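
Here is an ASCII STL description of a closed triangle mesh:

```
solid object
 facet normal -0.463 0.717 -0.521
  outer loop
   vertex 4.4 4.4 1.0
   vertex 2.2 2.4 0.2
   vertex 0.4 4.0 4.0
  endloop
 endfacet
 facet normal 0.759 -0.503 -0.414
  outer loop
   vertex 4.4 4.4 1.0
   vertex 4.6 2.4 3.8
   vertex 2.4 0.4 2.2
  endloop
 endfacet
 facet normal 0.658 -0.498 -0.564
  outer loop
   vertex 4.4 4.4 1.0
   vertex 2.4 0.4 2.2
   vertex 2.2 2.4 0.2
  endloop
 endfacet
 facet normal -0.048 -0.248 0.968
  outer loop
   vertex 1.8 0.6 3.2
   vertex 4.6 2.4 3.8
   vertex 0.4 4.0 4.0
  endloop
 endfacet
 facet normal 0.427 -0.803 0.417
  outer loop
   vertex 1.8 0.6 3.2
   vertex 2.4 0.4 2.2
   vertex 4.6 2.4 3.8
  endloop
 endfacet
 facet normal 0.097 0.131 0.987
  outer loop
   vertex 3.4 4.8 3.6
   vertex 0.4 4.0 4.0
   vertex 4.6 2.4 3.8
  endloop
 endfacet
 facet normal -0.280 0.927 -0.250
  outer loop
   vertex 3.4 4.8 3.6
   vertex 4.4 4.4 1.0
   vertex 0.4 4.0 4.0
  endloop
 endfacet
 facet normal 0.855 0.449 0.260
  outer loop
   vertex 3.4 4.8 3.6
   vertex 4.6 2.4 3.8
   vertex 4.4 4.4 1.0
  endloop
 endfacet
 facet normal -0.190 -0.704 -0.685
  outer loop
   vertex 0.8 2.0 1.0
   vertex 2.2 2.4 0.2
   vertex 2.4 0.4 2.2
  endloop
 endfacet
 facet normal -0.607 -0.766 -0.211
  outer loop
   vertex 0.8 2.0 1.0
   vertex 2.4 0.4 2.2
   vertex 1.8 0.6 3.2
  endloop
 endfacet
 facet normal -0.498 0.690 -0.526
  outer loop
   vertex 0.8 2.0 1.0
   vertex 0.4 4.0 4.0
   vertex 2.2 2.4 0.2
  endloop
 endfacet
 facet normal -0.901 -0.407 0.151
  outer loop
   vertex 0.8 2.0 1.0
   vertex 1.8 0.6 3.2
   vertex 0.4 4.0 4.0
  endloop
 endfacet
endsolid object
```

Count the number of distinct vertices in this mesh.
8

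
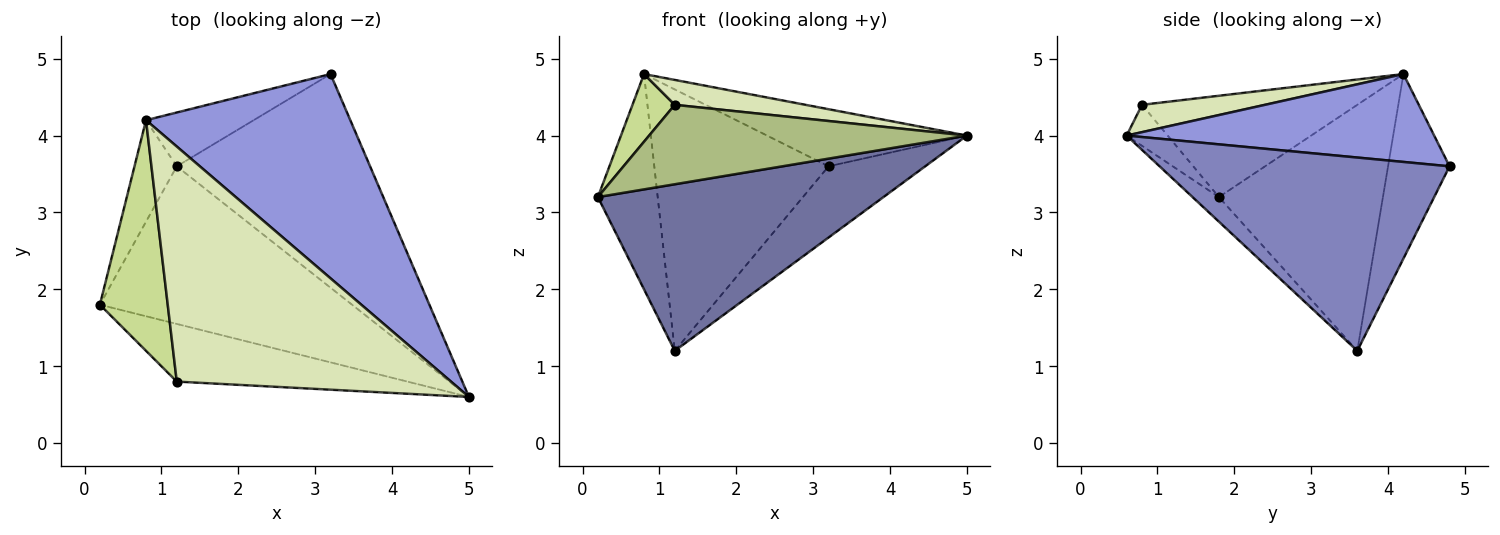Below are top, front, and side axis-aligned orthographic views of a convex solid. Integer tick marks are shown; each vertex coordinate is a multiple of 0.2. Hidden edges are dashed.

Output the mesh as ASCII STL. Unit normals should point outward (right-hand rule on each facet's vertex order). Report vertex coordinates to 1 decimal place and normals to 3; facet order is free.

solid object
 facet normal -0.067 -0.725 -0.686
  outer loop
   vertex 1.2 3.6 1.2
   vertex 5.0 0.6 4.0
   vertex 0.2 1.8 3.2
  endloop
 endfacet
 facet normal 0.688 0.229 -0.688
  outer loop
   vertex 1.2 3.6 1.2
   vertex 3.2 4.8 3.6
   vertex 5.0 0.6 4.0
  endloop
 endfacet
 facet normal 0.383 0.249 0.890
  outer loop
   vertex 0.8 4.2 4.8
   vertex 5.0 0.6 4.0
   vertex 3.2 4.8 3.6
  endloop
 endfacet
 facet normal -0.927 0.338 -0.159
  outer loop
   vertex 0.8 4.2 4.8
   vertex 1.2 3.6 1.2
   vertex 0.2 1.8 3.2
  endloop
 endfacet
 facet normal -0.327 0.926 -0.191
  outer loop
   vertex 0.8 4.2 4.8
   vertex 3.2 4.8 3.6
   vertex 1.2 3.6 1.2
  endloop
 endfacet
 facet normal -0.104 -0.805 -0.584
  outer loop
   vertex 1.2 0.8 4.4
   vertex 0.2 1.8 3.2
   vertex 5.0 0.6 4.0
  endloop
 endfacet
 facet normal -0.820 -0.161 0.549
  outer loop
   vertex 1.2 0.8 4.4
   vertex 0.8 4.2 4.8
   vertex 0.2 1.8 3.2
  endloop
 endfacet
 facet normal 0.099 -0.105 0.990
  outer loop
   vertex 1.2 0.8 4.4
   vertex 5.0 0.6 4.0
   vertex 0.8 4.2 4.8
  endloop
 endfacet
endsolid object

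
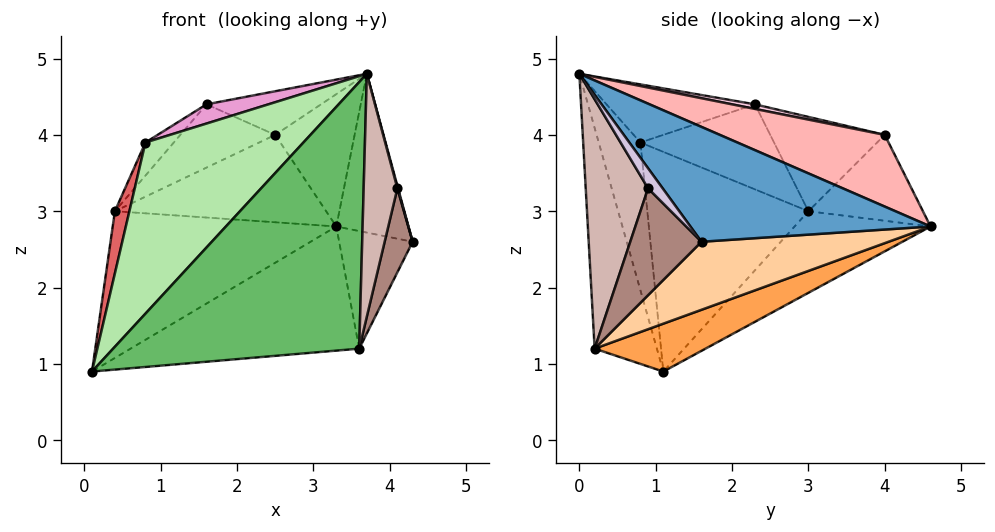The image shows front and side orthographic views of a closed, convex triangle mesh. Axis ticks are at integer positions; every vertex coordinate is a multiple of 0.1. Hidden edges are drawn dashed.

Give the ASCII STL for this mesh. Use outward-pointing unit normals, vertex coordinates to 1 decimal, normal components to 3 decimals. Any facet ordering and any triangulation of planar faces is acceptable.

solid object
 facet normal 0.867 0.260 0.426
  outer loop
   vertex 3.7 0.0 4.8
   vertex 4.3 1.6 2.6
   vertex 3.3 4.6 2.8
  endloop
 endfacet
 facet normal -0.426 0.700 -0.573
  outer loop
   vertex 0.4 3.0 3.0
   vertex 3.3 4.6 2.8
   vertex 0.1 1.1 0.9
  endloop
 endfacet
 facet normal 0.168 0.347 -0.923
  outer loop
   vertex 3.6 0.2 1.2
   vertex 0.1 1.1 0.9
   vertex 3.3 4.6 2.8
  endloop
 endfacet
 facet normal 0.716 0.281 -0.639
  outer loop
   vertex 3.6 0.2 1.2
   vertex 3.3 4.6 2.8
   vertex 4.3 1.6 2.6
  endloop
 endfacet
 facet normal -0.245 -0.968 -0.047
  outer loop
   vertex 3.6 0.2 1.2
   vertex 3.7 0.0 4.8
   vertex 0.1 1.1 0.9
  endloop
 endfacet
 facet normal -0.255 -0.966 -0.037
  outer loop
   vertex 0.8 0.8 3.9
   vertex 0.1 1.1 0.9
   vertex 3.7 0.0 4.8
  endloop
 endfacet
 facet normal -0.972 -0.088 0.218
  outer loop
   vertex 0.8 0.8 3.9
   vertex 0.4 3.0 3.0
   vertex 0.1 1.1 0.9
  endloop
 endfacet
 facet normal 0.698 0.336 0.633
  outer loop
   vertex 2.5 4.0 4.0
   vertex 3.7 0.0 4.8
   vertex 3.3 4.6 2.8
  endloop
 endfacet
 facet normal -0.473 0.873 0.121
  outer loop
   vertex 2.5 4.0 4.0
   vertex 3.3 4.6 2.8
   vertex 0.4 3.0 3.0
  endloop
 endfacet
 facet normal 0.972 -0.046 0.231
  outer loop
   vertex 4.1 0.9 3.3
   vertex 4.3 1.6 2.6
   vertex 3.7 0.0 4.8
  endloop
 endfacet
 facet normal 0.926 -0.364 -0.099
  outer loop
   vertex 4.1 0.9 3.3
   vertex 3.6 0.2 1.2
   vertex 4.3 1.6 2.6
  endloop
 endfacet
 facet normal 0.878 -0.475 -0.051
  outer loop
   vertex 4.1 0.9 3.3
   vertex 3.7 0.0 4.8
   vertex 3.6 0.2 1.2
  endloop
 endfacet
 facet normal -0.328 -0.137 0.935
  outer loop
   vertex 1.6 2.3 4.4
   vertex 0.8 0.8 3.9
   vertex 3.7 0.0 4.8
  endloop
 endfacet
 facet normal 0.042 0.208 0.977
  outer loop
   vertex 1.6 2.3 4.4
   vertex 3.7 0.0 4.8
   vertex 2.5 4.0 4.0
  endloop
 endfacet
 facet normal -0.712 0.151 0.686
  outer loop
   vertex 1.6 2.3 4.4
   vertex 0.4 3.0 3.0
   vertex 0.8 0.8 3.9
  endloop
 endfacet
 facet normal -0.550 0.456 0.700
  outer loop
   vertex 1.6 2.3 4.4
   vertex 2.5 4.0 4.0
   vertex 0.4 3.0 3.0
  endloop
 endfacet
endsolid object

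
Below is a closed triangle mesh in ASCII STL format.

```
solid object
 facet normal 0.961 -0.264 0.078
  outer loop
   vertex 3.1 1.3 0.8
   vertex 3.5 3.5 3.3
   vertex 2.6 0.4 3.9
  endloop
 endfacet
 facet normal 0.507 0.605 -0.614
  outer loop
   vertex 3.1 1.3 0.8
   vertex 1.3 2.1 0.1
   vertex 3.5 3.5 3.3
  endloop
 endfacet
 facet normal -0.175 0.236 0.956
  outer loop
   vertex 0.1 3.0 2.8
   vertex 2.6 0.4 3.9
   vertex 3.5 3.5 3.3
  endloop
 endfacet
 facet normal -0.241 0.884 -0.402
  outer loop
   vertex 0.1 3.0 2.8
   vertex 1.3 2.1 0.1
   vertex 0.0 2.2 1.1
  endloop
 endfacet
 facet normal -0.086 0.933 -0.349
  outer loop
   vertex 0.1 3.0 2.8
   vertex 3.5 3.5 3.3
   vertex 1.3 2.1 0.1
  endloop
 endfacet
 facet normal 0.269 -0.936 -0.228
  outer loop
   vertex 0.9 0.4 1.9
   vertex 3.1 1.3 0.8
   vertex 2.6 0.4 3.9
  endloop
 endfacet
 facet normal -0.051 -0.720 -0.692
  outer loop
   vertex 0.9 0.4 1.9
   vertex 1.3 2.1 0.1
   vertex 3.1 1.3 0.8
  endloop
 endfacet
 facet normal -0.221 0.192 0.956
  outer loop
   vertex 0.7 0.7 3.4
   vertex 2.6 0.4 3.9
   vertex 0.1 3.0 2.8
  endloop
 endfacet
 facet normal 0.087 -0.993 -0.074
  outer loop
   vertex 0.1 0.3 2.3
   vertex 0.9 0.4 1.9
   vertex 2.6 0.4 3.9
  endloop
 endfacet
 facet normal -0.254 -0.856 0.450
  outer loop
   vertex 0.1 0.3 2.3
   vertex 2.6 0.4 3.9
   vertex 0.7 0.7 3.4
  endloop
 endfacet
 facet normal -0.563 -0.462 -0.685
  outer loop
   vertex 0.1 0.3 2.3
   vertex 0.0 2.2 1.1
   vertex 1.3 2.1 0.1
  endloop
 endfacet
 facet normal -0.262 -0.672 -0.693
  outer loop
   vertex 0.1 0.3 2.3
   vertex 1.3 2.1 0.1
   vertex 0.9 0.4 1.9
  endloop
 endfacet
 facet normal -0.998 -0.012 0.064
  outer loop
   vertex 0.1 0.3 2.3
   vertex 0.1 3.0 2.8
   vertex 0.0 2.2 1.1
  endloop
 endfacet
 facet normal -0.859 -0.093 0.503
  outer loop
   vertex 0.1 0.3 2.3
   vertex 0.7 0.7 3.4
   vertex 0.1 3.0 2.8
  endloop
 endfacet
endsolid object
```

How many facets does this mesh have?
14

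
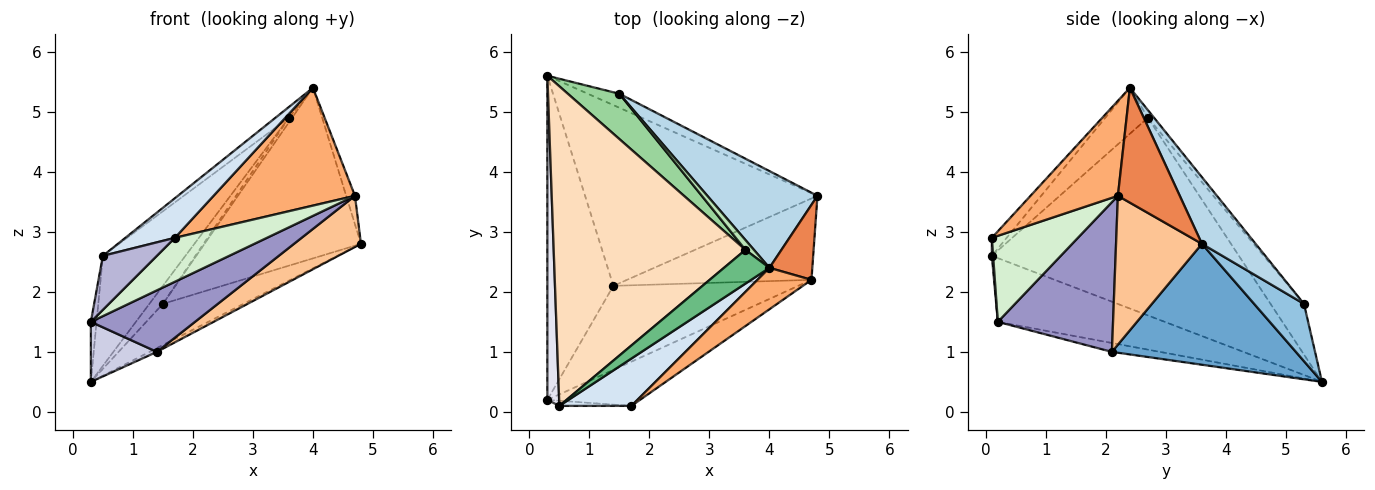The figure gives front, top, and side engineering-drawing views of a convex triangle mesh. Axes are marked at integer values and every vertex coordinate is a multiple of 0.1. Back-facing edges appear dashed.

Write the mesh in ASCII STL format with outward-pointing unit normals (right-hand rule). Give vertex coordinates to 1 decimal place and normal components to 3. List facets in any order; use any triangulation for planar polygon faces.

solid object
 facet normal 0.461 0.018 -0.887
  outer loop
   vertex 1.4 2.1 1.0
   vertex 0.3 5.6 0.5
   vertex 4.8 3.6 2.8
  endloop
 endfacet
 facet normal 0.505 0.817 -0.278
  outer loop
   vertex 1.5 5.3 1.8
   vertex 4.8 3.6 2.8
   vertex 0.3 5.6 0.5
  endloop
 endfacet
 facet normal 0.286 0.833 0.473
  outer loop
   vertex 1.5 5.3 1.8
   vertex 4.0 2.4 5.4
   vertex 4.8 3.6 2.8
  endloop
 endfacet
 facet normal -0.188 -0.630 0.753
  outer loop
   vertex 0.5 0.1 2.6
   vertex 1.7 0.1 2.9
   vertex 4.0 2.4 5.4
  endloop
 endfacet
 facet normal 0.929 0.132 0.347
  outer loop
   vertex 4.7 2.2 3.6
   vertex 4.8 3.6 2.8
   vertex 4.0 2.4 5.4
  endloop
 endfacet
 facet normal 0.504 -0.815 0.286
  outer loop
   vertex 4.7 2.2 3.6
   vertex 4.0 2.4 5.4
   vertex 1.7 0.1 2.9
  endloop
 endfacet
 facet normal 0.564 -0.440 -0.699
  outer loop
   vertex 4.7 2.2 3.6
   vertex 1.4 2.1 1.0
   vertex 4.8 3.6 2.8
  endloop
 endfacet
 facet normal -0.698 0.233 0.677
  outer loop
   vertex 3.6 2.7 4.9
   vertex 0.3 5.6 0.5
   vertex 0.5 0.1 2.6
  endloop
 endfacet
 facet normal -0.693 0.219 0.686
  outer loop
   vertex 3.6 2.7 4.9
   vertex 0.5 0.1 2.6
   vertex 4.0 2.4 5.4
  endloop
 endfacet
 facet normal -0.675 0.273 0.686
  outer loop
   vertex 3.6 2.7 4.9
   vertex 1.5 5.3 1.8
   vertex 0.3 5.6 0.5
  endloop
 endfacet
 facet normal -0.634 0.325 0.702
  outer loop
   vertex 3.6 2.7 4.9
   vertex 4.0 2.4 5.4
   vertex 1.5 5.3 1.8
  endloop
 endfacet
 facet normal 0.550 -0.589 -0.592
  outer loop
   vertex 0.3 0.2 1.5
   vertex 4.7 2.2 3.6
   vertex 1.7 0.1 2.9
  endloop
 endfacet
 facet normal 0.547 -0.494 -0.675
  outer loop
   vertex 0.3 0.2 1.5
   vertex 1.4 2.1 1.0
   vertex 4.7 2.2 3.6
  endloop
 endfacet
 facet normal 0.024 -0.995 -0.095
  outer loop
   vertex 0.3 0.2 1.5
   vertex 1.7 0.1 2.9
   vertex 0.5 0.1 2.6
  endloop
 endfacet
 facet normal -0.131 -0.181 -0.975
  outer loop
   vertex 0.3 0.2 1.5
   vertex 0.3 5.6 0.5
   vertex 1.4 2.1 1.0
  endloop
 endfacet
 facet normal -0.983 0.034 0.182
  outer loop
   vertex 0.3 0.2 1.5
   vertex 0.5 0.1 2.6
   vertex 0.3 5.6 0.5
  endloop
 endfacet
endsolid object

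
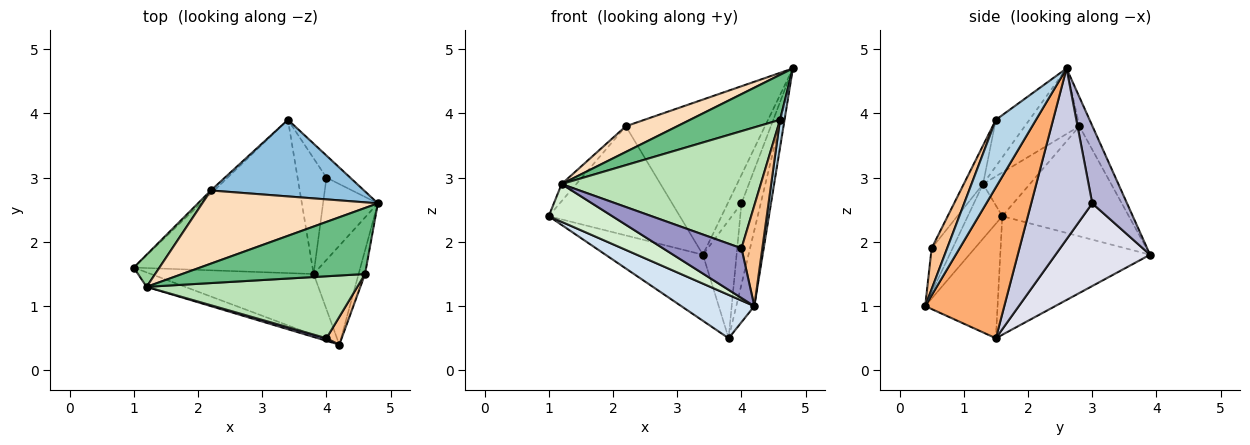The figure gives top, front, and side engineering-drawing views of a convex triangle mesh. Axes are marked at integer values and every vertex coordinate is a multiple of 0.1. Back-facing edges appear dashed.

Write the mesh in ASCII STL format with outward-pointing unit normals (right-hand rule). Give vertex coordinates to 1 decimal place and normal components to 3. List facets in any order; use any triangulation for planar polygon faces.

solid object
 facet normal -0.695 0.719 -0.021
  outer loop
   vertex 2.2 2.8 3.8
   vertex 3.4 3.9 1.8
   vertex 1.0 1.6 2.4
  endloop
 endfacet
 facet normal -0.084 0.894 0.441
  outer loop
   vertex 2.2 2.8 3.8
   vertex 4.8 2.6 4.7
   vertex 3.4 3.9 1.8
  endloop
 endfacet
 facet normal 0.989 -0.111 -0.094
  outer loop
   vertex 4.6 1.5 3.9
   vertex 4.2 0.4 1.0
   vertex 4.8 2.6 4.7
  endloop
 endfacet
 facet normal -0.498 -0.502 -0.707
  outer loop
   vertex 3.8 1.5 0.5
   vertex 4.2 0.4 1.0
   vertex 1.0 1.6 2.4
  endloop
 endfacet
 facet normal -0.520 0.338 -0.784
  outer loop
   vertex 3.8 1.5 0.5
   vertex 1.0 1.6 2.4
   vertex 3.4 3.9 1.8
  endloop
 endfacet
 facet normal 0.936 0.214 -0.279
  outer loop
   vertex 3.8 1.5 0.5
   vertex 4.8 2.6 4.7
   vertex 4.2 0.4 1.0
  endloop
 endfacet
 facet normal 0.583 -0.783 0.217
  outer loop
   vertex 4.0 0.5 1.9
   vertex 4.2 0.4 1.0
   vertex 4.6 1.5 3.9
  endloop
 endfacet
 facet normal -0.332 -0.313 0.890
  outer loop
   vertex 1.2 1.3 2.9
   vertex 4.8 2.6 4.7
   vertex 2.2 2.8 3.8
  endloop
 endfacet
 facet normal -0.205 -0.551 0.809
  outer loop
   vertex 1.2 1.3 2.9
   vertex 4.6 1.5 3.9
   vertex 4.8 2.6 4.7
  endloop
 endfacet
 facet normal -0.832 0.261 0.489
  outer loop
   vertex 1.2 1.3 2.9
   vertex 2.2 2.8 3.8
   vertex 1.0 1.6 2.4
  endloop
 endfacet
 facet normal -0.085 -0.881 0.466
  outer loop
   vertex 1.2 1.3 2.9
   vertex 4.0 0.5 1.9
   vertex 4.6 1.5 3.9
  endloop
 endfacet
 facet normal -0.452 -0.833 -0.319
  outer loop
   vertex 1.2 1.3 2.9
   vertex 1.0 1.6 2.4
   vertex 4.2 0.4 1.0
  endloop
 endfacet
 facet normal -0.258 -0.965 0.050
  outer loop
   vertex 1.2 1.3 2.9
   vertex 4.2 0.4 1.0
   vertex 4.0 0.5 1.9
  endloop
 endfacet
 facet normal 0.895 0.353 -0.274
  outer loop
   vertex 4.0 3.0 2.6
   vertex 3.4 3.9 1.8
   vertex 4.8 2.6 4.7
  endloop
 endfacet
 facet normal 0.912 0.288 -0.293
  outer loop
   vertex 4.0 3.0 2.6
   vertex 4.8 2.6 4.7
   vertex 3.8 1.5 0.5
  endloop
 endfacet
 facet normal 0.895 0.319 -0.313
  outer loop
   vertex 4.0 3.0 2.6
   vertex 3.8 1.5 0.5
   vertex 3.4 3.9 1.8
  endloop
 endfacet
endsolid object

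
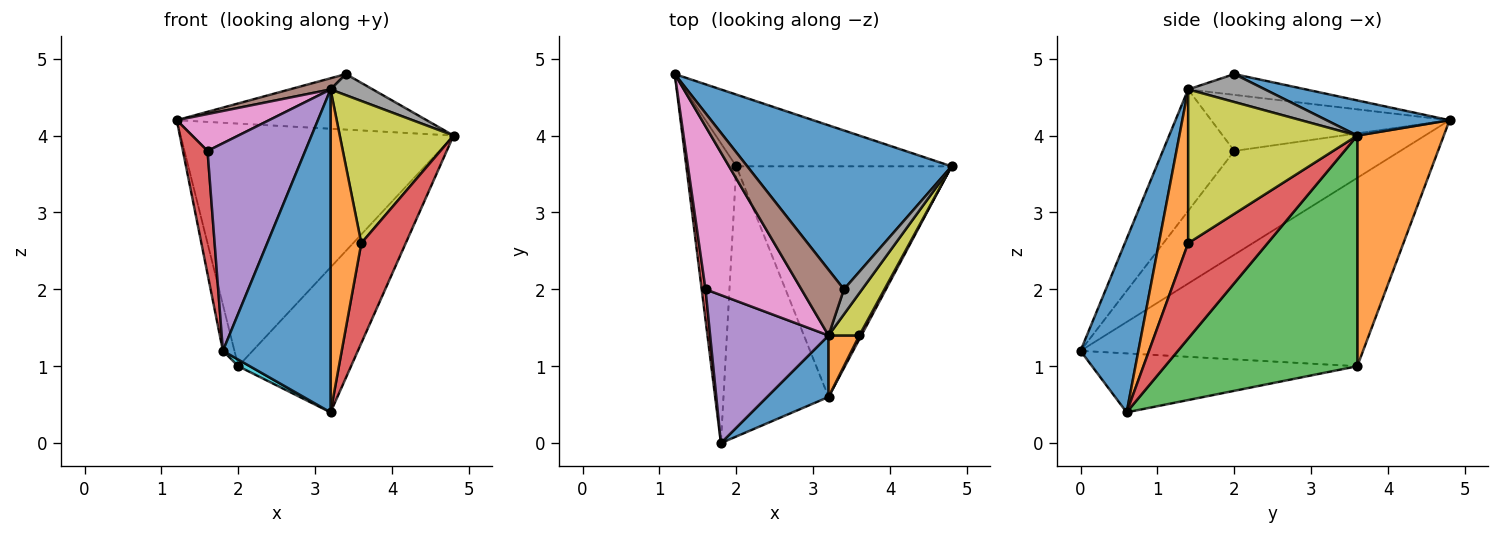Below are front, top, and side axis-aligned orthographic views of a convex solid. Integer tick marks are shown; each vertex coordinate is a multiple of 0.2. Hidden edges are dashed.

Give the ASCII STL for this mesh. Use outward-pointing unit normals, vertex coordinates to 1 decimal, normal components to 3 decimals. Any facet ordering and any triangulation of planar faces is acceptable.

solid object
 facet normal 0.160 0.326 0.932
  outer loop
   vertex 3.4 2.0 4.8
   vertex 4.8 3.6 4.0
   vertex 1.2 4.8 4.2
  endloop
 endfacet
 facet normal 0.291 0.918 -0.271
  outer loop
   vertex 2.0 3.6 1.0
   vertex 1.2 4.8 4.2
   vertex 4.8 3.6 4.0
  endloop
 endfacet
 facet normal -0.966 0.039 -0.256
  outer loop
   vertex 2.0 3.6 1.0
   vertex 1.8 0.0 1.2
   vertex 1.2 4.8 4.2
  endloop
 endfacet
 facet normal -0.989 -0.146 0.037
  outer loop
   vertex 1.6 2.0 3.8
   vertex 1.2 4.8 4.2
   vertex 1.8 0.0 1.2
  endloop
 endfacet
 facet normal -0.512 -0.700 0.499
  outer loop
   vertex 3.2 1.4 4.6
   vertex 1.6 2.0 3.8
   vertex 1.8 0.0 1.2
  endloop
 endfacet
 facet normal -0.435 -0.151 0.888
  outer loop
   vertex 3.2 1.4 4.6
   vertex 3.4 2.0 4.8
   vertex 1.2 4.8 4.2
  endloop
 endfacet
 facet normal -0.496 -0.192 0.847
  outer loop
   vertex 3.2 1.4 4.6
   vertex 1.2 4.8 4.2
   vertex 1.6 2.0 3.8
  endloop
 endfacet
 facet normal 0.761 -0.419 0.495
  outer loop
   vertex 3.2 1.4 4.6
   vertex 4.8 3.6 4.0
   vertex 3.4 2.0 4.8
  endloop
 endfacet
 facet normal 0.819 -0.551 0.164
  outer loop
   vertex 3.2 1.4 4.6
   vertex 3.6 1.4 2.6
   vertex 4.8 3.6 4.0
  endloop
 endfacet
 facet normal -0.489 -0.021 -0.872
  outer loop
   vertex 3.2 0.6 0.4
   vertex 1.8 0.0 1.2
   vertex 2.0 3.6 1.0
  endloop
 endfacet
 facet normal 0.467 -0.869 0.165
  outer loop
   vertex 3.2 0.6 0.4
   vertex 3.2 1.4 4.6
   vertex 1.8 0.0 1.2
  endloop
 endfacet
 facet normal 0.683 -0.717 0.137
  outer loop
   vertex 3.2 0.6 0.4
   vertex 3.6 1.4 2.6
   vertex 3.2 1.4 4.6
  endloop
 endfacet
 facet normal 0.672 0.394 -0.627
  outer loop
   vertex 3.2 0.6 0.4
   vertex 2.0 3.6 1.0
   vertex 4.8 3.6 4.0
  endloop
 endfacet
 facet normal 0.873 -0.488 0.019
  outer loop
   vertex 3.2 0.6 0.4
   vertex 4.8 3.6 4.0
   vertex 3.6 1.4 2.6
  endloop
 endfacet
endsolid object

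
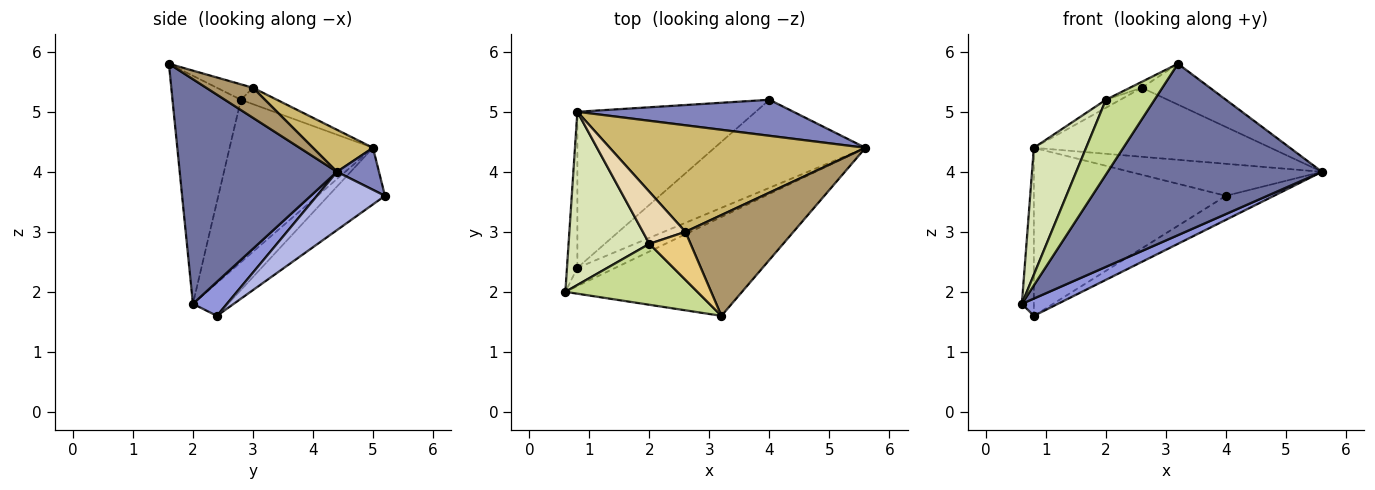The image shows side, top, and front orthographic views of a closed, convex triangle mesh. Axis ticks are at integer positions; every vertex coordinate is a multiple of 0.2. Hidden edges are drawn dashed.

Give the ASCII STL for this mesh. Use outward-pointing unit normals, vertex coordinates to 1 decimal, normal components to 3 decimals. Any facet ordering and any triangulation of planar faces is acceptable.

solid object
 facet normal 0.536 -0.731 -0.422
  outer loop
   vertex 3.2 1.6 5.8
   vertex 0.6 2.0 1.8
   vertex 5.6 4.4 4.0
  endloop
 endfacet
 facet normal 0.144 0.657 0.740
  outer loop
   vertex 0.8 5.0 4.4
   vertex 5.6 4.4 4.0
   vertex 4.0 5.2 3.6
  endloop
 endfacet
 facet normal 0.545 -0.577 -0.609
  outer loop
   vertex 0.8 2.4 1.6
   vertex 5.6 4.4 4.0
   vertex 0.6 2.0 1.8
  endloop
 endfacet
 facet normal 0.349 0.247 -0.904
  outer loop
   vertex 0.8 2.4 1.6
   vertex 4.0 5.2 3.6
   vertex 5.6 4.4 4.0
  endloop
 endfacet
 facet normal -0.906 0.310 -0.287
  outer loop
   vertex 0.8 2.4 1.6
   vertex 0.6 2.0 1.8
   vertex 0.8 5.0 4.4
  endloop
 endfacet
 facet normal -0.211 0.716 -0.665
  outer loop
   vertex 0.8 2.4 1.6
   vertex 0.8 5.0 4.4
   vertex 4.0 5.2 3.6
  endloop
 endfacet
 facet normal -0.737 -0.524 0.427
  outer loop
   vertex 2.0 2.8 5.2
   vertex 0.6 2.0 1.8
   vertex 3.2 1.6 5.8
  endloop
 endfacet
 facet normal -0.851 -0.310 0.423
  outer loop
   vertex 2.0 2.8 5.2
   vertex 0.8 5.0 4.4
   vertex 0.6 2.0 1.8
  endloop
 endfacet
 facet normal 0.249 0.363 0.898
  outer loop
   vertex 2.6 3.0 5.4
   vertex 3.2 1.6 5.8
   vertex 5.6 4.4 4.0
  endloop
 endfacet
 facet normal 0.137 0.539 0.831
  outer loop
   vertex 2.6 3.0 5.4
   vertex 5.6 4.4 4.0
   vertex 0.8 5.0 4.4
  endloop
 endfacet
 facet normal -0.349 0.116 0.930
  outer loop
   vertex 2.6 3.0 5.4
   vertex 2.0 2.8 5.2
   vertex 3.2 1.6 5.8
  endloop
 endfacet
 facet normal -0.355 0.142 0.924
  outer loop
   vertex 2.6 3.0 5.4
   vertex 0.8 5.0 4.4
   vertex 2.0 2.8 5.2
  endloop
 endfacet
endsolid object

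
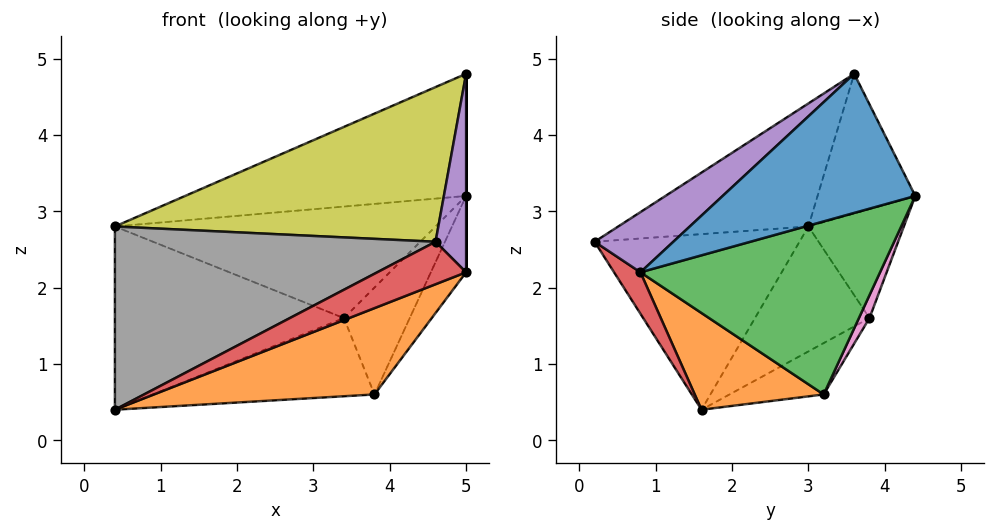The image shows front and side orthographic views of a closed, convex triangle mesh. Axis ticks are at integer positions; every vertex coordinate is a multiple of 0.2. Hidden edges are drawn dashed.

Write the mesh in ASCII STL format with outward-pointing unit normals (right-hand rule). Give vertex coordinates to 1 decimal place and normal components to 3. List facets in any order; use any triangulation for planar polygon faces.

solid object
 facet normal 1.000 0.000 0.000
  outer loop
   vertex 5.0 3.6 4.8
   vertex 5.0 0.8 2.2
   vertex 5.0 4.4 3.2
  endloop
 endfacet
 facet normal 0.259 -0.443 -0.858
  outer loop
   vertex 3.8 3.2 0.6
   vertex 5.0 0.8 2.2
   vertex 0.4 1.6 0.4
  endloop
 endfacet
 facet normal 0.876 0.129 -0.464
  outer loop
   vertex 3.8 3.2 0.6
   vertex 5.0 4.4 3.2
   vertex 5.0 0.8 2.2
  endloop
 endfacet
 facet normal 0.186 -0.628 -0.756
  outer loop
   vertex 4.6 0.2 2.6
   vertex 0.4 1.6 0.4
   vertex 5.0 0.8 2.2
  endloop
 endfacet
 facet normal 0.869 -0.337 0.363
  outer loop
   vertex 4.6 0.2 2.6
   vertex 5.0 0.8 2.2
   vertex 5.0 3.6 4.8
  endloop
 endfacet
 facet normal -0.319 0.751 -0.578
  outer loop
   vertex 3.4 3.8 1.6
   vertex 3.8 3.2 0.6
   vertex 0.4 1.6 0.4
  endloop
 endfacet
 facet normal 0.140 0.873 -0.468
  outer loop
   vertex 3.4 3.8 1.6
   vertex 5.0 4.4 3.2
   vertex 3.8 3.2 0.6
  endloop
 endfacet
 facet normal -0.483 -0.756 0.441
  outer loop
   vertex 0.4 3.0 2.8
   vertex 0.4 1.6 0.4
   vertex 4.6 0.2 2.6
  endloop
 endfacet
 facet normal -0.291 -0.495 0.818
  outer loop
   vertex 0.4 3.0 2.8
   vertex 4.6 0.2 2.6
   vertex 5.0 3.6 4.8
  endloop
 endfacet
 facet normal -0.396 0.793 -0.463
  outer loop
   vertex 0.4 3.0 2.8
   vertex 3.4 3.8 1.6
   vertex 0.4 1.6 0.4
  endloop
 endfacet
 facet normal -0.297 0.854 0.427
  outer loop
   vertex 0.4 3.0 2.8
   vertex 5.0 3.6 4.8
   vertex 5.0 4.4 3.2
  endloop
 endfacet
 facet normal -0.284 0.956 -0.074
  outer loop
   vertex 0.4 3.0 2.8
   vertex 5.0 4.4 3.2
   vertex 3.4 3.8 1.6
  endloop
 endfacet
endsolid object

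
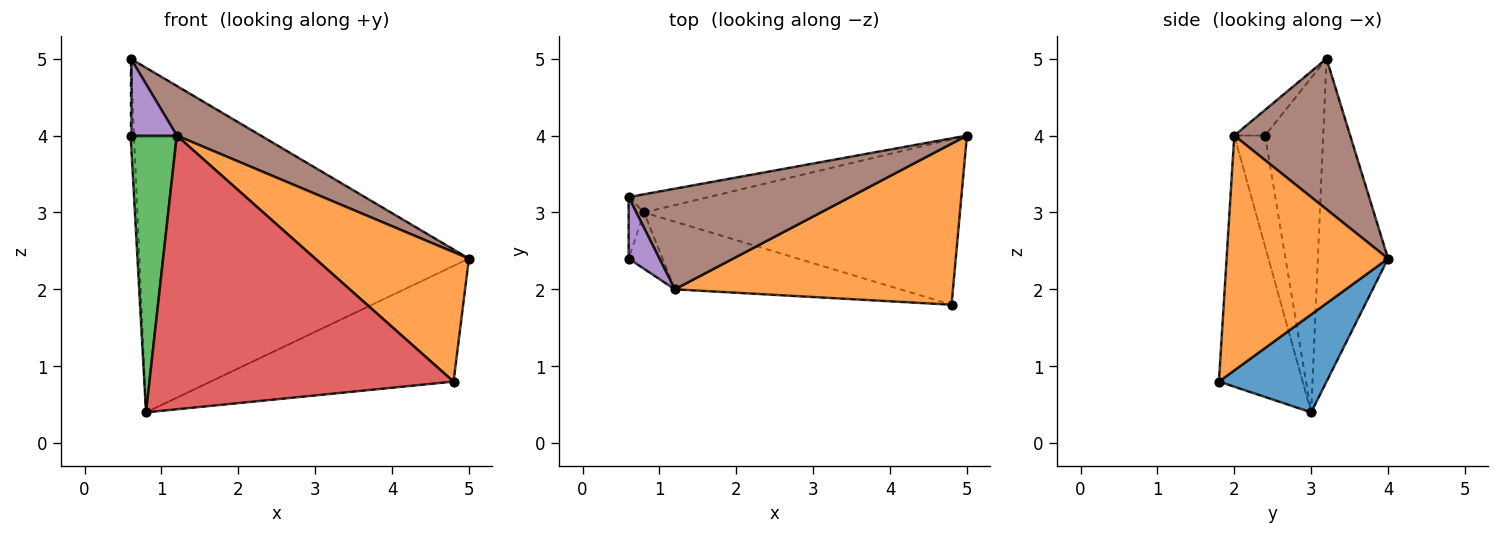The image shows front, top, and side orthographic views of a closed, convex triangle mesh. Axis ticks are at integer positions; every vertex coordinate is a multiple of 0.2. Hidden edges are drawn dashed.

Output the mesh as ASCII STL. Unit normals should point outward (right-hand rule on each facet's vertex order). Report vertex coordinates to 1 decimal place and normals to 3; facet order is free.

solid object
 facet normal 0.246 0.555 -0.794
  outer loop
   vertex 0.8 3.0 0.4
   vertex 5.0 4.0 2.4
   vertex 4.8 1.8 0.8
  endloop
 endfacet
 facet normal 0.550 -0.523 0.651
  outer loop
   vertex 1.2 2.0 4.0
   vertex 4.8 1.8 0.8
   vertex 5.0 4.0 2.4
  endloop
 endfacet
 facet normal -0.547 -0.820 -0.167
  outer loop
   vertex 1.2 2.0 4.0
   vertex 0.6 2.4 4.0
   vertex 0.8 3.0 0.4
  endloop
 endfacet
 facet normal -0.258 -0.938 -0.232
  outer loop
   vertex 1.2 2.0 4.0
   vertex 0.8 3.0 0.4
   vertex 4.8 1.8 0.8
  endloop
 endfacet
 facet normal -0.462 -0.693 0.554
  outer loop
   vertex 0.6 3.2 5.0
   vertex 0.6 2.4 4.0
   vertex 1.2 2.0 4.0
  endloop
 endfacet
 facet normal 0.521 -0.377 0.766
  outer loop
   vertex 0.6 3.2 5.0
   vertex 1.2 2.0 4.0
   vertex 5.0 4.0 2.4
  endloop
 endfacet
 facet normal -0.997 0.057 -0.046
  outer loop
   vertex 0.6 3.2 5.0
   vertex 0.8 3.0 0.4
   vertex 0.6 2.4 4.0
  endloop
 endfacet
 facet normal -0.208 0.977 -0.052
  outer loop
   vertex 0.6 3.2 5.0
   vertex 5.0 4.0 2.4
   vertex 0.8 3.0 0.4
  endloop
 endfacet
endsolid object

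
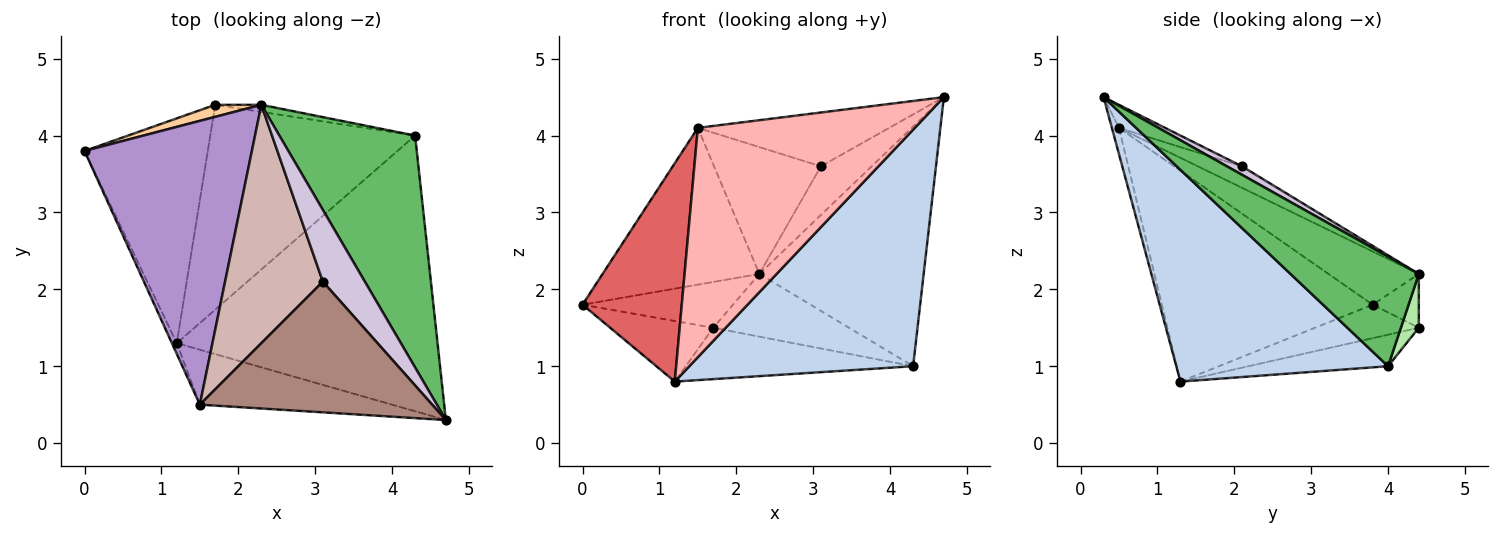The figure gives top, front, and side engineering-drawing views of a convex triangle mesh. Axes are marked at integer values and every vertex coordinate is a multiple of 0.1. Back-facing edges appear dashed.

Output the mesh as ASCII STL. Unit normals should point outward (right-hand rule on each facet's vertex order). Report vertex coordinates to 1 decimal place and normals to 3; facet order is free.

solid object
 facet normal -0.254 0.252 -0.934
  outer loop
   vertex 1.2 1.3 0.8
   vertex 0.0 3.8 1.8
   vertex 1.7 4.4 1.5
  endloop
 endfacet
 facet normal 0.525 -0.554 -0.646
  outer loop
   vertex 4.3 4.0 1.0
   vertex 4.7 0.3 4.5
   vertex 1.2 1.3 0.8
  endloop
 endfacet
 facet normal -0.148 0.240 -0.959
  outer loop
   vertex 4.3 4.0 1.0
   vertex 1.2 1.3 0.8
   vertex 1.7 4.4 1.5
  endloop
 endfacet
 facet normal -0.284 0.927 0.244
  outer loop
   vertex 2.3 4.4 2.2
   vertex 1.7 4.4 1.5
   vertex 0.0 3.8 1.8
  endloop
 endfacet
 facet normal 0.489 0.627 0.607
  outer loop
   vertex 2.3 4.4 2.2
   vertex 4.7 0.3 4.5
   vertex 4.3 4.0 1.0
  endloop
 endfacet
 facet normal 0.130 0.985 -0.112
  outer loop
   vertex 2.3 4.4 2.2
   vertex 4.3 4.0 1.0
   vertex 1.7 4.4 1.5
  endloop
 endfacet
 facet normal -0.905 -0.426 -0.021
  outer loop
   vertex 1.5 0.5 4.1
   vertex 0.0 3.8 1.8
   vertex 1.2 1.3 0.8
  endloop
 endfacet
 facet normal -0.032 -0.972 -0.233
  outer loop
   vertex 1.5 0.5 4.1
   vertex 1.2 1.3 0.8
   vertex 4.7 0.3 4.5
  endloop
 endfacet
 facet normal -0.268 0.466 0.843
  outer loop
   vertex 1.5 0.5 4.1
   vertex 2.3 4.4 2.2
   vertex 0.0 3.8 1.8
  endloop
 endfacet
 facet normal 0.164 0.554 0.816
  outer loop
   vertex 3.1 2.1 3.6
   vertex 4.7 0.3 4.5
   vertex 2.3 4.4 2.2
  endloop
 endfacet
 facet normal -0.091 0.379 0.921
  outer loop
   vertex 3.1 2.1 3.6
   vertex 1.5 0.5 4.1
   vertex 4.7 0.3 4.5
  endloop
 endfacet
 facet normal -0.190 0.461 0.867
  outer loop
   vertex 3.1 2.1 3.6
   vertex 2.3 4.4 2.2
   vertex 1.5 0.5 4.1
  endloop
 endfacet
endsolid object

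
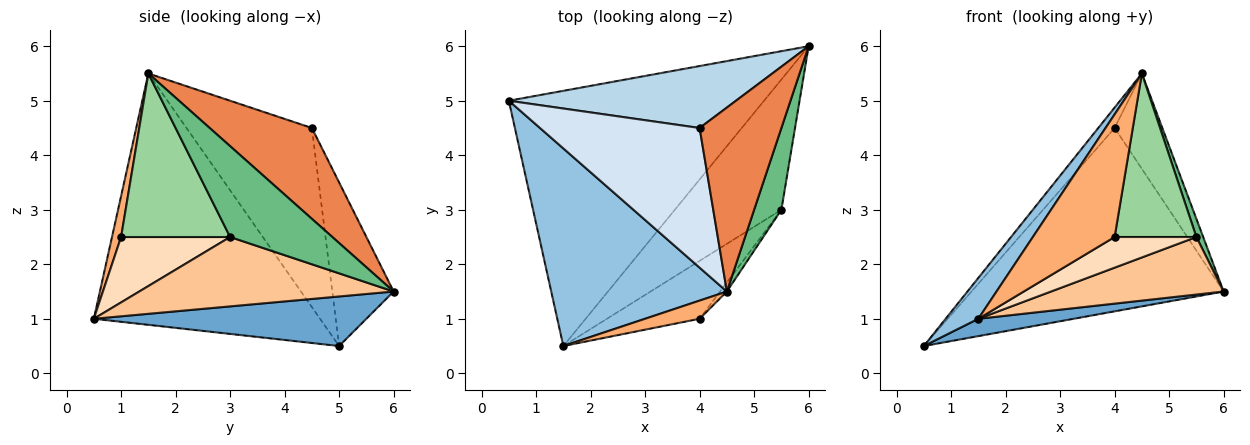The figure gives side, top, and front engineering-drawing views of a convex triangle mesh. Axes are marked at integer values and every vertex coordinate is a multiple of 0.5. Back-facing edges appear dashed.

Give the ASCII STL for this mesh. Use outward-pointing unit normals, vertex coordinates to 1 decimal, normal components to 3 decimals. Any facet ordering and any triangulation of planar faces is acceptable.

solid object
 facet normal 0.190 -0.067 -0.979
  outer loop
   vertex 1.5 0.5 1.0
   vertex 0.5 5.0 0.5
   vertex 6.0 6.0 1.5
  endloop
 endfacet
 facet normal -0.814 -0.118 0.569
  outer loop
   vertex 4.5 1.5 5.5
   vertex 0.5 5.0 0.5
   vertex 1.5 0.5 1.0
  endloop
 endfacet
 facet normal -0.225 0.923 0.312
  outer loop
   vertex 4.0 4.5 4.5
   vertex 6.0 6.0 1.5
   vertex 0.5 5.0 0.5
  endloop
 endfacet
 facet normal -0.743 0.097 0.662
  outer loop
   vertex 4.0 4.5 4.5
   vertex 0.5 5.0 0.5
   vertex 4.5 1.5 5.5
  endloop
 endfacet
 facet normal 0.702 0.328 0.632
  outer loop
   vertex 4.0 4.5 4.5
   vertex 4.5 1.5 5.5
   vertex 6.0 6.0 1.5
  endloop
 endfacet
 facet normal 0.109 -0.983 0.146
  outer loop
   vertex 4.0 1.0 2.5
   vertex 4.5 1.5 5.5
   vertex 1.5 0.5 1.0
  endloop
 endfacet
 facet normal 0.512 -0.347 -0.786
  outer loop
   vertex 5.5 3.0 2.5
   vertex 1.5 0.5 1.0
   vertex 6.0 6.0 1.5
  endloop
 endfacet
 facet normal 0.529 -0.397 -0.750
  outer loop
   vertex 5.5 3.0 2.5
   vertex 4.0 1.0 2.5
   vertex 1.5 0.5 1.0
  endloop
 endfacet
 facet normal 0.956 -0.064 0.287
  outer loop
   vertex 5.5 3.0 2.5
   vertex 6.0 6.0 1.5
   vertex 4.5 1.5 5.5
  endloop
 endfacet
 facet normal 0.800 -0.600 -0.033
  outer loop
   vertex 5.5 3.0 2.5
   vertex 4.5 1.5 5.5
   vertex 4.0 1.0 2.5
  endloop
 endfacet
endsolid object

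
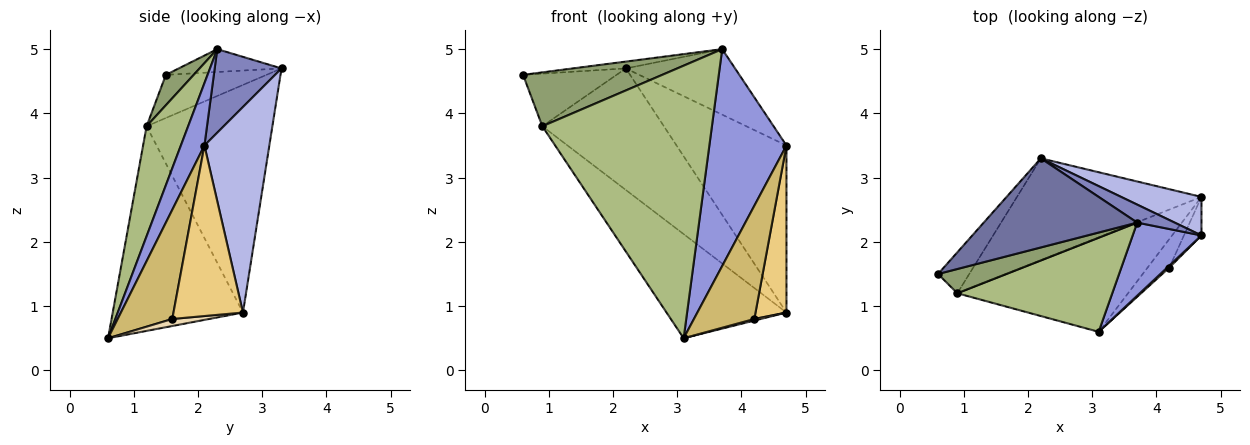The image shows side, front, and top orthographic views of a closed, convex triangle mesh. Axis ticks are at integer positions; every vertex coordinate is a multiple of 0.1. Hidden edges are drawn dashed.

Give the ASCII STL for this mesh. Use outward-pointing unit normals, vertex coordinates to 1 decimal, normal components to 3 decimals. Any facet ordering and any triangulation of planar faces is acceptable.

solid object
 facet normal -0.147 0.076 0.986
  outer loop
   vertex 3.7 2.3 5.0
   vertex 2.2 3.3 4.7
   vertex 0.6 1.5 4.6
  endloop
 endfacet
 facet normal 0.508 0.831 0.228
  outer loop
   vertex 3.7 2.3 5.0
   vertex 4.7 2.1 3.5
   vertex 2.2 3.3 4.7
  endloop
 endfacet
 facet normal 0.278 -0.910 0.307
  outer loop
   vertex 3.7 2.3 5.0
   vertex 3.1 0.6 0.5
   vertex 4.7 2.1 3.5
  endloop
 endfacet
 facet normal 0.499 0.844 0.195
  outer loop
   vertex 4.7 2.7 0.9
   vertex 2.2 3.3 4.7
   vertex 4.7 2.1 3.5
  endloop
 endfacet
 facet normal 0.179 -0.897 0.404
  outer loop
   vertex 0.9 1.2 3.8
   vertex 3.7 2.3 5.0
   vertex 0.6 1.5 4.6
  endloop
 endfacet
 facet normal 0.226 -0.921 0.318
  outer loop
   vertex 0.9 1.2 3.8
   vertex 3.1 0.6 0.5
   vertex 3.7 2.3 5.0
  endloop
 endfacet
 facet normal -0.627 0.577 -0.523
  outer loop
   vertex 0.9 1.2 3.8
   vertex 4.7 2.7 0.9
   vertex 3.1 0.6 0.5
  endloop
 endfacet
 facet normal -0.647 0.601 -0.468
  outer loop
   vertex 0.9 1.2 3.8
   vertex 0.6 1.5 4.6
   vertex 2.2 3.3 4.7
  endloop
 endfacet
 facet normal -0.621 0.600 -0.504
  outer loop
   vertex 0.9 1.2 3.8
   vertex 2.2 3.3 4.7
   vertex 4.7 2.7 0.9
  endloop
 endfacet
 facet normal 0.671 -0.742 0.013
  outer loop
   vertex 4.2 1.6 0.8
   vertex 4.7 2.1 3.5
   vertex 3.1 0.6 0.5
  endloop
 endfacet
 facet normal 0.910 -0.405 -0.093
  outer loop
   vertex 4.2 1.6 0.8
   vertex 4.7 2.7 0.9
   vertex 4.7 2.1 3.5
  endloop
 endfacet
 facet normal 0.308 -0.054 -0.950
  outer loop
   vertex 4.2 1.6 0.8
   vertex 3.1 0.6 0.5
   vertex 4.7 2.7 0.9
  endloop
 endfacet
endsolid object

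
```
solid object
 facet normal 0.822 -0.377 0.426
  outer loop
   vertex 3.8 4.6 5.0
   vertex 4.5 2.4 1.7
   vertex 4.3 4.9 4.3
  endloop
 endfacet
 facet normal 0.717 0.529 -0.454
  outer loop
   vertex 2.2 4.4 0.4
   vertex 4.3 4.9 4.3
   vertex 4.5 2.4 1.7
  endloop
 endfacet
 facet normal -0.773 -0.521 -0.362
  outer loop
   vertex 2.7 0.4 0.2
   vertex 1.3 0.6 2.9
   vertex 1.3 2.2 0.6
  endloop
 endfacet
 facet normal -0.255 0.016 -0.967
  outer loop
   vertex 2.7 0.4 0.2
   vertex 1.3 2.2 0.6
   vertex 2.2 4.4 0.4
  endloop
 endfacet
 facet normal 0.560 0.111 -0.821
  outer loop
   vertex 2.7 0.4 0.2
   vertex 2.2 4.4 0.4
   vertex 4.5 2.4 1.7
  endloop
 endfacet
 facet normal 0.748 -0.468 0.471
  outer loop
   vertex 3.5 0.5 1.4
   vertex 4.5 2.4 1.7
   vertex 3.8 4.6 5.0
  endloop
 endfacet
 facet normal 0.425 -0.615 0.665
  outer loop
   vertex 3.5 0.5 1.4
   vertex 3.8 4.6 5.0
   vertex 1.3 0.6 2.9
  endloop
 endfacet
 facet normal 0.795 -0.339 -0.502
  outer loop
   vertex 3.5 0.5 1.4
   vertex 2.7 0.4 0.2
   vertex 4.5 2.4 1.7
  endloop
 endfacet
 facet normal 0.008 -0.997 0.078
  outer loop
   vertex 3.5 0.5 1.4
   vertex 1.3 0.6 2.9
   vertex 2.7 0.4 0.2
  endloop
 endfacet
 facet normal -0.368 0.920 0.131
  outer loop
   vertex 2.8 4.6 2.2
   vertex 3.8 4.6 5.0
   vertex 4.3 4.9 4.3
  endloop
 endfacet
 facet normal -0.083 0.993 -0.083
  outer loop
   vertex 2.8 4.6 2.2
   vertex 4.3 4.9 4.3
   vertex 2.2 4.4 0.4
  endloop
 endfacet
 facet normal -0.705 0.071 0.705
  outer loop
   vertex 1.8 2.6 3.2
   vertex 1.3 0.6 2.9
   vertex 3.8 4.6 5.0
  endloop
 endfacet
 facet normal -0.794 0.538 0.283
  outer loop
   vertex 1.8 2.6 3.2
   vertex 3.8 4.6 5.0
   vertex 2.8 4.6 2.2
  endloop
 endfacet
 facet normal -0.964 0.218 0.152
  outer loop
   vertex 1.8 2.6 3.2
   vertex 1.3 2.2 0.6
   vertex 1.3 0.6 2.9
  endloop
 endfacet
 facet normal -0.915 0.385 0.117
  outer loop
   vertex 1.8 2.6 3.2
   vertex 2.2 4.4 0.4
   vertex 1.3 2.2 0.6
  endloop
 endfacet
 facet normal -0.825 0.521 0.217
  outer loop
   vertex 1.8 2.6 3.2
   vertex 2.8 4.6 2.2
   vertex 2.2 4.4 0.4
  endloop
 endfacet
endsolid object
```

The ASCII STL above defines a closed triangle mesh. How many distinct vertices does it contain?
10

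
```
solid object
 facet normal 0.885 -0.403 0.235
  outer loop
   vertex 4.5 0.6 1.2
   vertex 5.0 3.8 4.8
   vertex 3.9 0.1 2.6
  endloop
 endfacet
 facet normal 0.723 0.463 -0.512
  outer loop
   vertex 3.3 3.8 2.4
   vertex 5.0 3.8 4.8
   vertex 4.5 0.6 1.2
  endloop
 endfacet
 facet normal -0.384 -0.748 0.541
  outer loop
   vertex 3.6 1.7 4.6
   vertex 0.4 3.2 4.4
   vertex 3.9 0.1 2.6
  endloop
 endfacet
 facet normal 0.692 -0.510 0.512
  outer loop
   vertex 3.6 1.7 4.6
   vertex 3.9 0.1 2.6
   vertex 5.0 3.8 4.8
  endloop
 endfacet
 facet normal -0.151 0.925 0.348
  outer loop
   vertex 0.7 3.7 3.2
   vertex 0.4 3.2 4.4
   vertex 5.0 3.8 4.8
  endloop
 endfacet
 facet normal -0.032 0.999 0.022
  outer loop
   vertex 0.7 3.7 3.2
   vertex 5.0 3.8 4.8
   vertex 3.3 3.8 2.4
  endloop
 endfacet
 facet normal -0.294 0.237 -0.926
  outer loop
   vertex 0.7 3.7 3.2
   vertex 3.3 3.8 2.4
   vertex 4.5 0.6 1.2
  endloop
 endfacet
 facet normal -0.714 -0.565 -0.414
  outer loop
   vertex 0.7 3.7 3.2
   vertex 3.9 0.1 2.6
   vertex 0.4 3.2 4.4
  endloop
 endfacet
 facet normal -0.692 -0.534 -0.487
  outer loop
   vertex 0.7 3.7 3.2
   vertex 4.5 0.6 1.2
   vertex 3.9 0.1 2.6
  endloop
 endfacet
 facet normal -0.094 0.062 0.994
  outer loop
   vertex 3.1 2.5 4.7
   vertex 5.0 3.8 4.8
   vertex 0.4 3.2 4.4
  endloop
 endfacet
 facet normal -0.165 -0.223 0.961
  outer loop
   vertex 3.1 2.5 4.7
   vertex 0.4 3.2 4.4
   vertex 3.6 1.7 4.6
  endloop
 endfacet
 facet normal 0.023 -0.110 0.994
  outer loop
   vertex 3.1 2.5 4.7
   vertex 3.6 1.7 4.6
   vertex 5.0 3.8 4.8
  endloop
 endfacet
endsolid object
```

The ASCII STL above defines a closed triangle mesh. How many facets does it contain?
12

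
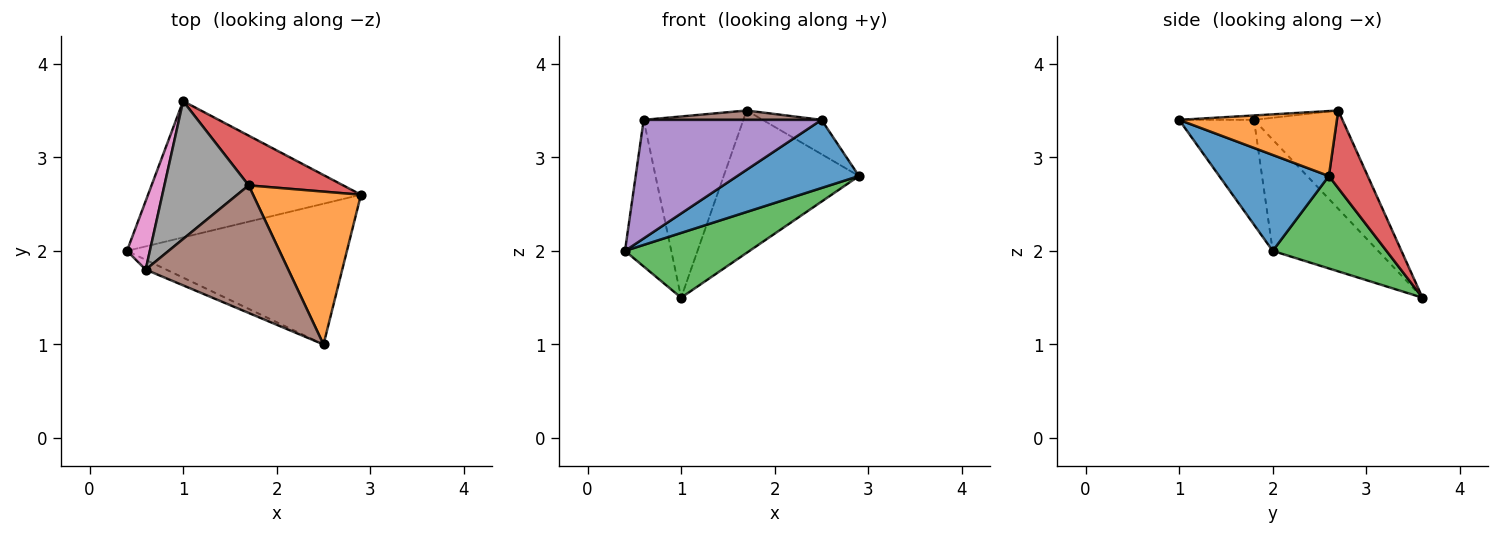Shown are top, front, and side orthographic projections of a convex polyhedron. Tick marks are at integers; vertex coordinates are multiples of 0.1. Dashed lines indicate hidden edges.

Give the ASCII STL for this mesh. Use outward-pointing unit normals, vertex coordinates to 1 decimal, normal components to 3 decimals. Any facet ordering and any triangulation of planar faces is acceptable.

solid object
 facet normal 0.365 -0.406 -0.838
  outer loop
   vertex 2.5 1.0 3.4
   vertex 0.4 2.0 2.0
   vertex 2.9 2.6 2.8
  endloop
 endfacet
 facet normal 0.506 0.189 0.841
  outer loop
   vertex 1.7 2.7 3.5
   vertex 2.5 1.0 3.4
   vertex 2.9 2.6 2.8
  endloop
 endfacet
 facet normal 0.365 -0.400 -0.841
  outer loop
   vertex 1.0 3.6 1.5
   vertex 2.9 2.6 2.8
   vertex 0.4 2.0 2.0
  endloop
 endfacet
 facet normal 0.262 0.911 0.318
  outer loop
   vertex 1.0 3.6 1.5
   vertex 1.7 2.7 3.5
   vertex 2.9 2.6 2.8
  endloop
 endfacet
 facet normal -0.387 -0.919 -0.076
  outer loop
   vertex 0.6 1.8 3.4
   vertex 0.4 2.0 2.0
   vertex 2.5 1.0 3.4
  endloop
 endfacet
 facet normal -0.031 -0.073 0.997
  outer loop
   vertex 0.6 1.8 3.4
   vertex 2.5 1.0 3.4
   vertex 1.7 2.7 3.5
  endloop
 endfacet
 facet normal -0.900 0.395 0.185
  outer loop
   vertex 0.6 1.8 3.4
   vertex 1.0 3.6 1.5
   vertex 0.4 2.0 2.0
  endloop
 endfacet
 facet normal -0.577 0.650 0.494
  outer loop
   vertex 0.6 1.8 3.4
   vertex 1.7 2.7 3.5
   vertex 1.0 3.6 1.5
  endloop
 endfacet
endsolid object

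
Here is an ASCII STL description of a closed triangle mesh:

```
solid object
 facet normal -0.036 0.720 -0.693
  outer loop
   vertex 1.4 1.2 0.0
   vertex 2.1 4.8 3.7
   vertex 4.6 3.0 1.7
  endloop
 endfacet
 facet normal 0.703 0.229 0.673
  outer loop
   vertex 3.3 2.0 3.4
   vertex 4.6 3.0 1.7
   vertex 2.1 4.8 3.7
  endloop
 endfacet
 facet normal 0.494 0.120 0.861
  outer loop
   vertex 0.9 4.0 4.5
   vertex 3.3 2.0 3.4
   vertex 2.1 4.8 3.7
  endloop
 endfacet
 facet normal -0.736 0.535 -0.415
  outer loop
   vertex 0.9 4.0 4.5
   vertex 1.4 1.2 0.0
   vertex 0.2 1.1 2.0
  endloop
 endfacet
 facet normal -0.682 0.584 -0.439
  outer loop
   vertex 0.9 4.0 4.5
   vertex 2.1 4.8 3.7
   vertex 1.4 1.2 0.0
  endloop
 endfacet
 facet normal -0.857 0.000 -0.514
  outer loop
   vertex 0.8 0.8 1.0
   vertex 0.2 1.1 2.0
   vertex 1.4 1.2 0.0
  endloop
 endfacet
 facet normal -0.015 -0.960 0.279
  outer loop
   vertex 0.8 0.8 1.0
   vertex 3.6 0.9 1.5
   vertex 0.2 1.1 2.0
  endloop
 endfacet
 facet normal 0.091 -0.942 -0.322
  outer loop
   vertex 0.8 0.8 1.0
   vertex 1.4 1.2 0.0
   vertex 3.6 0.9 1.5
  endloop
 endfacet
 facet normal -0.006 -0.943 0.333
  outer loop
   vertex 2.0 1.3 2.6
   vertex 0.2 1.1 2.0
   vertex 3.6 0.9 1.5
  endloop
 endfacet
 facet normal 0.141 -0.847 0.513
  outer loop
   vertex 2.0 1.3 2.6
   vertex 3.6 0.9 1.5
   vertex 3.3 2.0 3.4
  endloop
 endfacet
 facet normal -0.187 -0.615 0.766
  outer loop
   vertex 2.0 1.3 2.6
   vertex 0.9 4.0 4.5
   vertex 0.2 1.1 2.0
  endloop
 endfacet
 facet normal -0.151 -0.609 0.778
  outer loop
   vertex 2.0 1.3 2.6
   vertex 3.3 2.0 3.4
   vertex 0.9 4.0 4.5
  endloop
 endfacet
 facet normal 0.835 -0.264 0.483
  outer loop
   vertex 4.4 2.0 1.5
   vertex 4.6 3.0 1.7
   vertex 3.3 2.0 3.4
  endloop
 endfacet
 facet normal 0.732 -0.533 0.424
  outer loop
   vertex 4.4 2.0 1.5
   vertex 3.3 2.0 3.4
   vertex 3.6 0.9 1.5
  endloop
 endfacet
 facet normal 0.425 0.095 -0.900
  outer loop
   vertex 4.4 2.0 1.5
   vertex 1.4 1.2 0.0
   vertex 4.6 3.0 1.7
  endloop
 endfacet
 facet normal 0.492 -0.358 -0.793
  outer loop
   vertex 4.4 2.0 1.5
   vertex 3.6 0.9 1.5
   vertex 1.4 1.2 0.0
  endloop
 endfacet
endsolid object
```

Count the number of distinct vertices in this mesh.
10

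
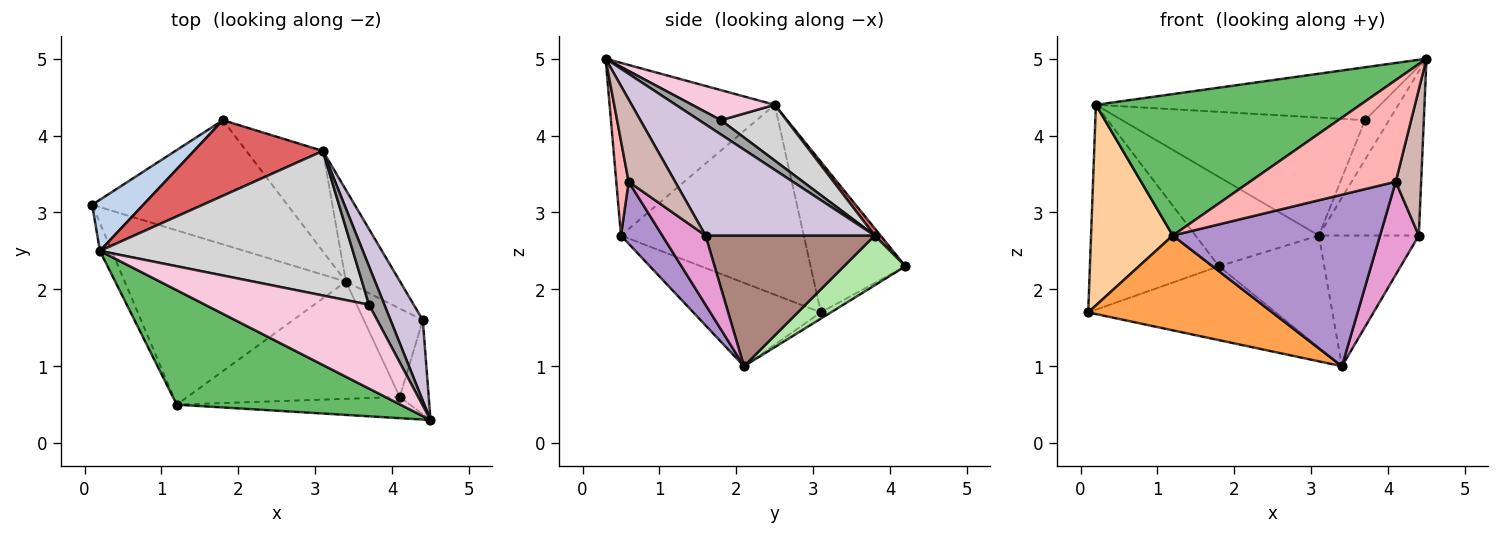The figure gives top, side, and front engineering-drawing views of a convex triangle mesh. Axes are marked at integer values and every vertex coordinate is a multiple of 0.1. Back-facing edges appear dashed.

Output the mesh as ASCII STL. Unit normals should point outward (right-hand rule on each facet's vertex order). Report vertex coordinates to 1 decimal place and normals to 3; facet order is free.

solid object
 facet normal -0.027 0.511 -0.859
  outer loop
   vertex 3.4 2.1 1.0
   vertex 0.1 3.1 1.7
   vertex 1.8 4.2 2.3
  endloop
 endfacet
 facet normal -0.581 0.790 0.197
  outer loop
   vertex 0.2 2.5 4.4
   vertex 1.8 4.2 2.3
   vertex 0.1 3.1 1.7
  endloop
 endfacet
 facet normal -0.314 -0.454 -0.834
  outer loop
   vertex 1.2 0.5 2.7
   vertex 0.1 3.1 1.7
   vertex 3.4 2.1 1.0
  endloop
 endfacet
 facet normal -0.911 -0.407 -0.057
  outer loop
   vertex 1.2 0.5 2.7
   vertex 0.2 2.5 4.4
   vertex 0.1 3.1 1.7
  endloop
 endfacet
 facet normal -0.437 -0.699 0.566
  outer loop
   vertex 1.2 0.5 2.7
   vertex 4.5 0.3 5.0
   vertex 0.2 2.5 4.4
  endloop
 endfacet
 facet normal 0.399 0.683 -0.612
  outer loop
   vertex 3.1 3.8 2.7
   vertex 3.4 2.1 1.0
   vertex 1.8 4.2 2.3
  endloop
 endfacet
 facet normal 0.036 0.763 0.645
  outer loop
   vertex 3.1 3.8 2.7
   vertex 1.8 4.2 2.3
   vertex 0.2 2.5 4.4
  endloop
 endfacet
 facet normal 0.083 -0.976 -0.204
  outer loop
   vertex 4.1 0.6 3.4
   vertex 4.5 0.3 5.0
   vertex 1.2 0.5 2.7
  endloop
 endfacet
 facet normal 0.162 -0.815 -0.557
  outer loop
   vertex 4.1 0.6 3.4
   vertex 1.2 0.5 2.7
   vertex 3.4 2.1 1.0
  endloop
 endfacet
 facet normal 0.835 0.494 0.243
  outer loop
   vertex 4.4 1.6 2.7
   vertex 3.1 3.8 2.7
   vertex 4.5 0.3 5.0
  endloop
 endfacet
 facet normal 0.811 0.479 -0.336
  outer loop
   vertex 4.4 1.6 2.7
   vertex 3.4 2.1 1.0
   vertex 3.1 3.8 2.7
  endloop
 endfacet
 facet normal 0.838 -0.458 -0.295
  outer loop
   vertex 4.4 1.6 2.7
   vertex 4.5 0.3 5.0
   vertex 4.1 0.6 3.4
  endloop
 endfacet
 facet normal 0.629 -0.564 -0.536
  outer loop
   vertex 4.4 1.6 2.7
   vertex 4.1 0.6 3.4
   vertex 3.4 2.1 1.0
  endloop
 endfacet
 facet normal 0.153 0.527 0.836
  outer loop
   vertex 3.7 1.8 4.2
   vertex 0.2 2.5 4.4
   vertex 4.5 0.3 5.0
  endloop
 endfacet
 facet normal 0.543 0.602 0.585
  outer loop
   vertex 3.7 1.8 4.2
   vertex 4.5 0.3 5.0
   vertex 3.1 3.8 2.7
  endloop
 endfacet
 facet normal 0.168 0.623 0.764
  outer loop
   vertex 3.7 1.8 4.2
   vertex 3.1 3.8 2.7
   vertex 0.2 2.5 4.4
  endloop
 endfacet
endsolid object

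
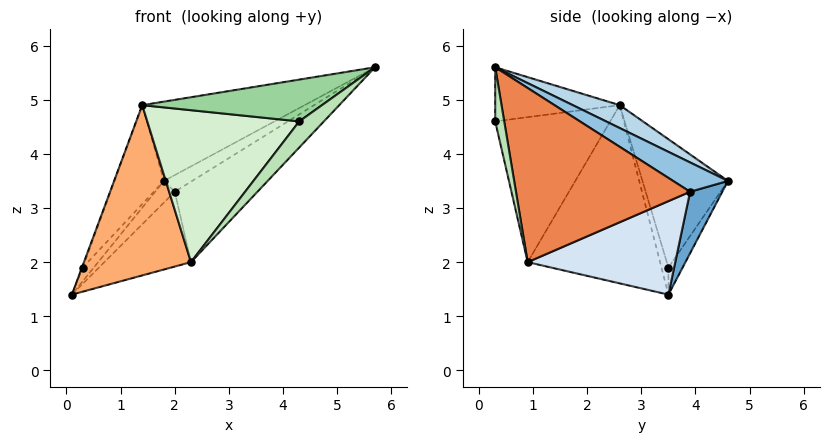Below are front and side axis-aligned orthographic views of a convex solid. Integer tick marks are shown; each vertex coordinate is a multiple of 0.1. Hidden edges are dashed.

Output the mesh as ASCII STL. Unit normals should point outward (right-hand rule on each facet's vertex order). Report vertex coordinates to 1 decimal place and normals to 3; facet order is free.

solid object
 facet normal 0.615 0.374 -0.694
  outer loop
   vertex 2.0 3.9 3.3
   vertex 0.1 3.5 1.4
   vertex 1.8 4.6 3.5
  endloop
 endfacet
 facet normal 0.724 0.373 -0.581
  outer loop
   vertex 2.0 3.9 3.3
   vertex 1.8 4.6 3.5
   vertex 5.7 0.3 5.6
  endloop
 endfacet
 facet normal 0.157 0.545 0.824
  outer loop
   vertex 1.4 2.6 4.9
   vertex 5.7 0.3 5.6
   vertex 1.8 4.6 3.5
  endloop
 endfacet
 facet normal 0.619 0.363 -0.696
  outer loop
   vertex 2.3 0.9 2.0
   vertex 0.1 3.5 1.4
   vertex 2.0 3.9 3.3
  endloop
 endfacet
 facet normal 0.712 0.338 -0.616
  outer loop
   vertex 2.3 0.9 2.0
   vertex 2.0 3.9 3.3
   vertex 5.7 0.3 5.6
  endloop
 endfacet
 facet normal -0.771 -0.624 0.126
  outer loop
   vertex 2.3 0.9 2.0
   vertex 1.4 2.6 4.9
   vertex 0.1 3.5 1.4
  endloop
 endfacet
 facet normal -0.751 0.587 0.301
  outer loop
   vertex 0.3 3.5 1.9
   vertex 1.8 4.6 3.5
   vertex 0.1 3.5 1.4
  endloop
 endfacet
 facet normal -0.924 0.103 0.369
  outer loop
   vertex 0.3 3.5 1.9
   vertex 0.1 3.5 1.4
   vertex 1.4 2.6 4.9
  endloop
 endfacet
 facet normal -0.784 0.453 0.424
  outer loop
   vertex 0.3 3.5 1.9
   vertex 1.4 2.6 4.9
   vertex 1.8 4.6 3.5
  endloop
 endfacet
 facet normal -0.445 -0.643 0.623
  outer loop
   vertex 4.3 0.3 4.6
   vertex 5.7 0.3 5.6
   vertex 1.4 2.6 4.9
  endloop
 endfacet
 facet normal 0.310 -0.846 -0.433
  outer loop
   vertex 4.3 0.3 4.6
   vertex 2.3 0.9 2.0
   vertex 5.7 0.3 5.6
  endloop
 endfacet
 facet normal -0.581 -0.768 0.270
  outer loop
   vertex 4.3 0.3 4.6
   vertex 1.4 2.6 4.9
   vertex 2.3 0.9 2.0
  endloop
 endfacet
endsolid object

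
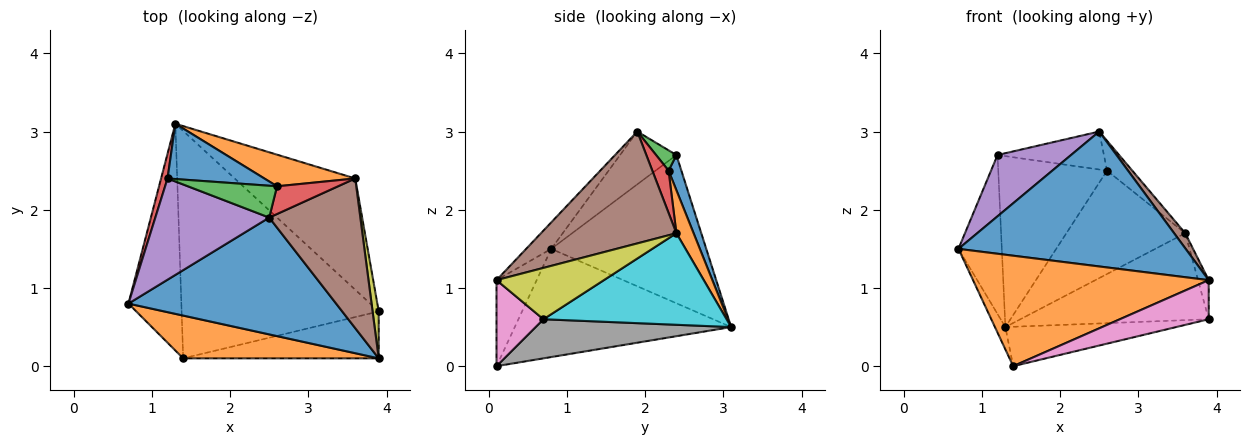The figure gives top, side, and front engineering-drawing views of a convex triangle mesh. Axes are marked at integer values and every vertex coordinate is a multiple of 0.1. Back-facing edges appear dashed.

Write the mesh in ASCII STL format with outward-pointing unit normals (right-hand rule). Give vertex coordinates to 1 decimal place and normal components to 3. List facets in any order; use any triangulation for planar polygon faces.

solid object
 facet normal -0.083 -0.753 0.652
  outer loop
   vertex 2.5 1.9 3.0
   vertex 0.7 0.8 1.5
   vertex 3.9 0.1 1.1
  endloop
 endfacet
 facet normal -0.157 -0.921 0.357
  outer loop
   vertex 1.4 0.1 0.0
   vertex 3.9 0.1 1.1
   vertex 0.7 0.8 1.5
  endloop
 endfacet
 facet normal -0.897 0.043 -0.439
  outer loop
   vertex 1.4 0.1 0.0
   vertex 0.7 0.8 1.5
   vertex 1.3 3.1 0.5
  endloop
 endfacet
 facet normal -0.962 0.269 0.042
  outer loop
   vertex 1.2 2.4 2.7
   vertex 1.3 3.1 0.5
   vertex 0.7 0.8 1.5
  endloop
 endfacet
 facet normal -0.369 -0.481 0.795
  outer loop
   vertex 1.2 2.4 2.7
   vertex 0.7 0.8 1.5
   vertex 2.5 1.9 3.0
  endloop
 endfacet
 facet normal 0.774 -0.063 0.630
  outer loop
   vertex 3.6 2.4 1.7
   vertex 2.5 1.9 3.0
   vertex 3.9 0.1 1.1
  endloop
 endfacet
 facet normal 0.320 -0.606 -0.728
  outer loop
   vertex 3.9 0.7 0.6
   vertex 3.9 0.1 1.1
   vertex 1.4 0.1 0.0
  endloop
 endfacet
 facet normal 0.192 0.168 -0.967
  outer loop
   vertex 3.9 0.7 0.6
   vertex 1.4 0.1 0.0
   vertex 1.3 3.1 0.5
  endloop
 endfacet
 facet normal 0.988 0.098 0.118
  outer loop
   vertex 3.9 0.7 0.6
   vertex 3.6 2.4 1.7
   vertex 3.9 0.1 1.1
  endloop
 endfacet
 facet normal 0.514 0.528 -0.676
  outer loop
   vertex 3.9 0.7 0.6
   vertex 1.3 3.1 0.5
   vertex 3.6 2.4 1.7
  endloop
 endfacet
 facet normal 0.111 0.946 0.306
  outer loop
   vertex 2.6 2.3 2.5
   vertex 1.3 3.1 0.5
   vertex 1.2 2.4 2.7
  endloop
 endfacet
 facet normal 0.137 0.947 0.290
  outer loop
   vertex 2.6 2.3 2.5
   vertex 3.6 2.4 1.7
   vertex 1.3 3.1 0.5
  endloop
 endfacet
 facet normal 0.145 0.758 0.636
  outer loop
   vertex 2.6 2.3 2.5
   vertex 1.2 2.4 2.7
   vertex 2.5 1.9 3.0
  endloop
 endfacet
 facet normal 0.426 0.663 0.616
  outer loop
   vertex 2.6 2.3 2.5
   vertex 2.5 1.9 3.0
   vertex 3.6 2.4 1.7
  endloop
 endfacet
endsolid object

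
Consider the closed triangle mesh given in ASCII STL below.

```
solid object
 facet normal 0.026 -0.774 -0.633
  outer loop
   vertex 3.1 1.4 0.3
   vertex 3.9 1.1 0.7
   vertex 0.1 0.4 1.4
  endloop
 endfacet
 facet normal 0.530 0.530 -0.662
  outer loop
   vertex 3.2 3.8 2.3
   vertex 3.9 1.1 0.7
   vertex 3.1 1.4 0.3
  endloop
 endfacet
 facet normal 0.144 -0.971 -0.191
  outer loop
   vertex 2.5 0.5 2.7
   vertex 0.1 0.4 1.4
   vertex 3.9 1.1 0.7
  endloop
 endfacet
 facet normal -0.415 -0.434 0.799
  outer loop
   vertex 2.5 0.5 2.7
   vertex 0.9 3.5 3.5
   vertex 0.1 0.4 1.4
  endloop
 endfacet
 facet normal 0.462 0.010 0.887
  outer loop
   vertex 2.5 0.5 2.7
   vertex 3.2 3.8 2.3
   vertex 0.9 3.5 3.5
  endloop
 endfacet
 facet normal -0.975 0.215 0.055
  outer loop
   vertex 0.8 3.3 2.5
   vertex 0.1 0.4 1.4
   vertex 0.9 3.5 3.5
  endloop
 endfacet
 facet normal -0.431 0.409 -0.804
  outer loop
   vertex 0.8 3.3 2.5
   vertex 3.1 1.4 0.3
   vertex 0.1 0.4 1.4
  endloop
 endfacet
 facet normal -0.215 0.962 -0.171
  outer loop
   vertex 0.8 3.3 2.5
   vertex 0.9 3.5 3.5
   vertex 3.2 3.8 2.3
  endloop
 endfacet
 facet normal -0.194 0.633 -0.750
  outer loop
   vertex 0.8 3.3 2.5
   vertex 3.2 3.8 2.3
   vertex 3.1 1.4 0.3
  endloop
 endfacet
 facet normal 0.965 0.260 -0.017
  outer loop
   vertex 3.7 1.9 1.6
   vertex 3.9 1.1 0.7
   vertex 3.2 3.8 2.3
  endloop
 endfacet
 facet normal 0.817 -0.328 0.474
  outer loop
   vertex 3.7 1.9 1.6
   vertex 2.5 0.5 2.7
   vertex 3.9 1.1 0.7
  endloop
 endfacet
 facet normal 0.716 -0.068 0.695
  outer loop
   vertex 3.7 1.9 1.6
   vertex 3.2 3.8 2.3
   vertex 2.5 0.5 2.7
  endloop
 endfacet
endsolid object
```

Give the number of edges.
18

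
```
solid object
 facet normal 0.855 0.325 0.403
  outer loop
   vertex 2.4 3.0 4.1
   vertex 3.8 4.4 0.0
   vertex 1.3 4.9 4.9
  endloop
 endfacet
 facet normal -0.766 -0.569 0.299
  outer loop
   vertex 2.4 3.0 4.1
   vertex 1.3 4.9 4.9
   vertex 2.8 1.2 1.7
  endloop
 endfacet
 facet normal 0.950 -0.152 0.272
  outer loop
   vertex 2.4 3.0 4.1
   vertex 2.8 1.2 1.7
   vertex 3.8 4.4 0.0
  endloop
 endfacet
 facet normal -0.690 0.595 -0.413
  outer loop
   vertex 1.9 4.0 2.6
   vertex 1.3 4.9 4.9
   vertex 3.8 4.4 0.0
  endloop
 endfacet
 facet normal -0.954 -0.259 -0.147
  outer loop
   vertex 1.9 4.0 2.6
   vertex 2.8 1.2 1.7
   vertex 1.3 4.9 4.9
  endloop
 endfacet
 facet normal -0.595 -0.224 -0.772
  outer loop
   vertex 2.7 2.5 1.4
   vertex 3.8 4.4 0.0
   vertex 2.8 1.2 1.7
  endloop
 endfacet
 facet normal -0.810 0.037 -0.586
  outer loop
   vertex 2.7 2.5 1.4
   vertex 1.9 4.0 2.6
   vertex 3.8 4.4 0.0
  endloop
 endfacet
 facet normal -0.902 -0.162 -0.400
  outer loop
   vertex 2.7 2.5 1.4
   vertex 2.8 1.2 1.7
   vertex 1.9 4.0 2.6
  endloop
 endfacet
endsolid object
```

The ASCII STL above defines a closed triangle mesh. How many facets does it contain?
8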